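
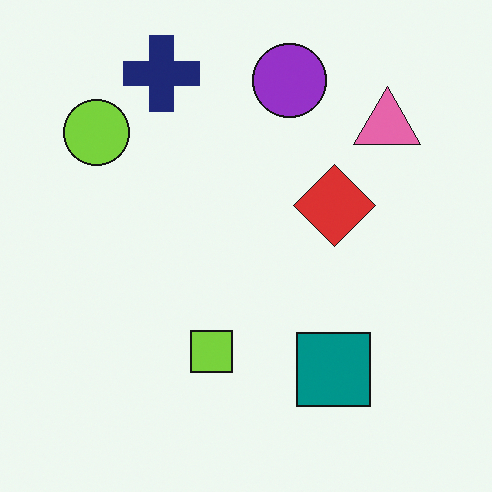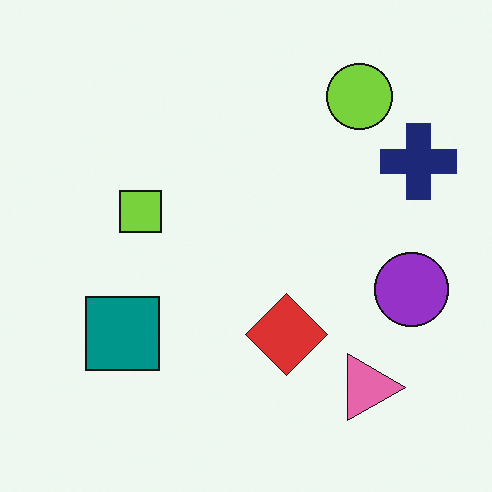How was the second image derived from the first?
This is the original image rotated 90° clockwise.

The navy cross sits in the top-left of the first image and the top-right of the second — consistent with a whole-image 90° clockwise rotation.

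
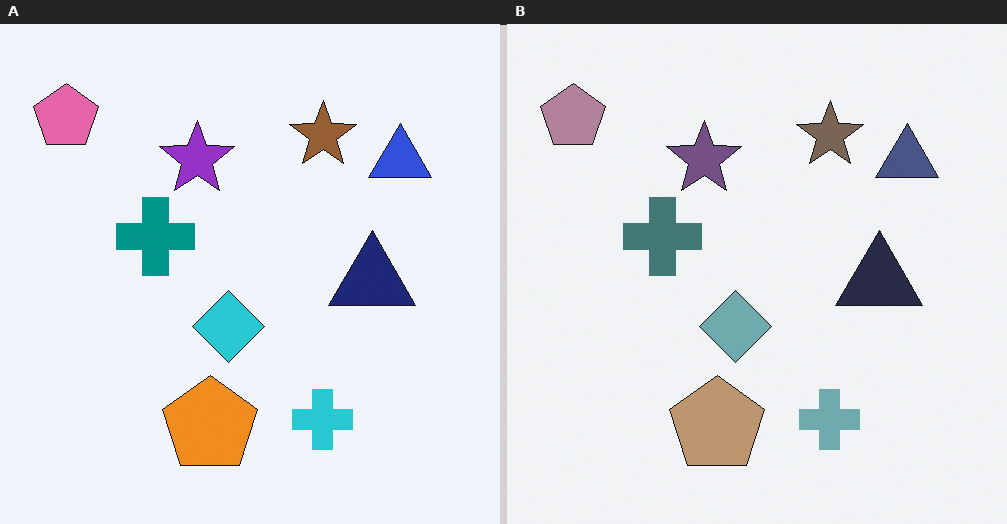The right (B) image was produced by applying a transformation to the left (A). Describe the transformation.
This is the original image heavily desaturated.

All colors are more muted and greyish — a global saturation change.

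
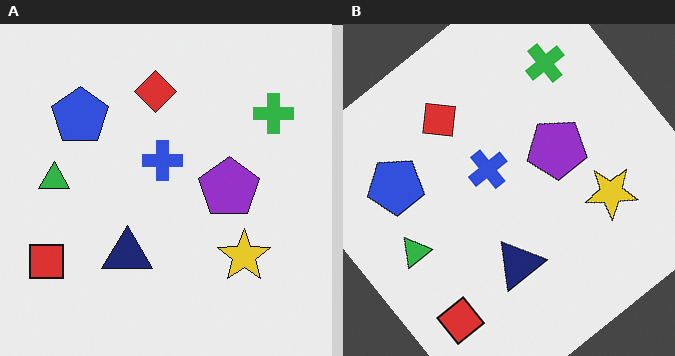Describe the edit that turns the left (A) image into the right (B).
It was rotated counter-clockwise by a large amount — several tens of degrees.

Every shape is tilted by the same angle and the image corners show triangular fill wedges — a whole-image rotation by a non-right angle.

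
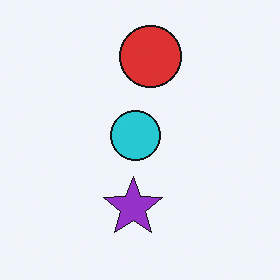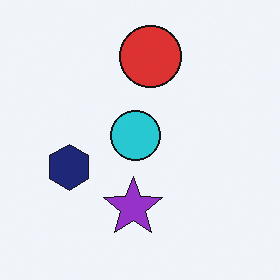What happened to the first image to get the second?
It was overlaid with an additional navy hexagon.

A navy hexagon appears in the second image that is absent from the first.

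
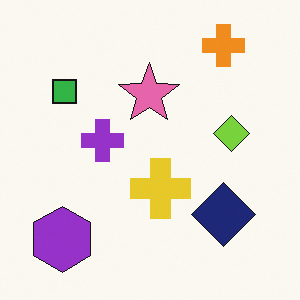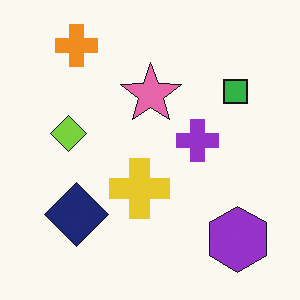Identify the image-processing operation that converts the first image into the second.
The second image is the first flipped horizontally (left ↔ right).

The purple hexagon is in the bottom-left of the first image and the bottom-right of the second — shapes on opposite sides of the vertical midline have swapped in a mirror flip.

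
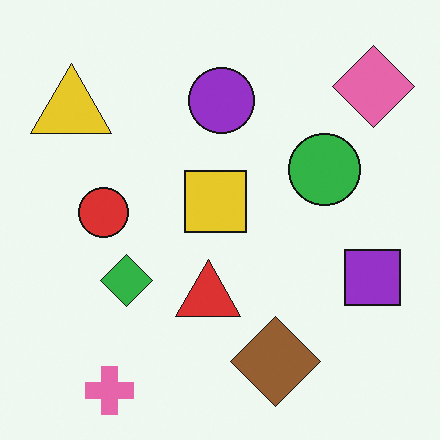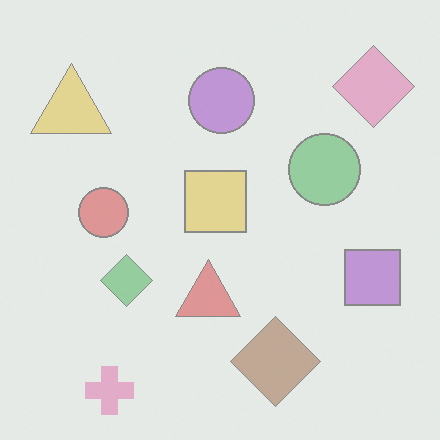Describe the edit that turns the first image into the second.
The transformation is: given much lower contrast.

Tones are pushed toward mid-grey across the whole image — a global contrast change.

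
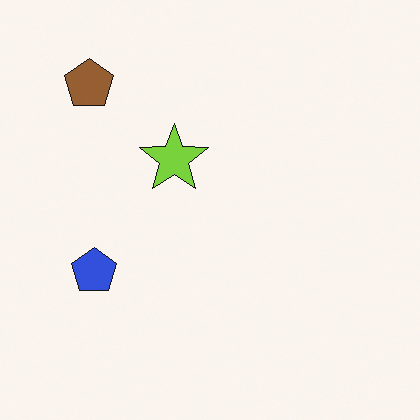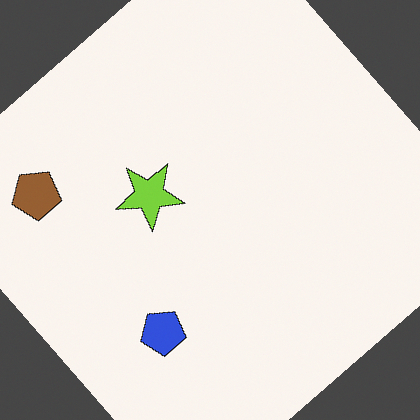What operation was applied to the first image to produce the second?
The image was rotated counter-clockwise by a large amount — several tens of degrees.

Every shape is tilted by the same angle and the image corners show triangular fill wedges — a whole-image rotation by a non-right angle.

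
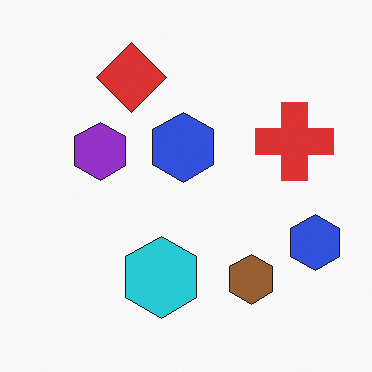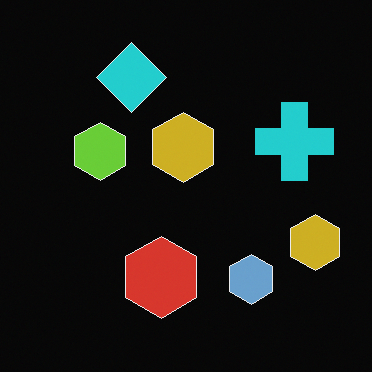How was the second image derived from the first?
The image was color-inverted (negative).

The light background has become dark and every shape's color is its complement — a photographic negative.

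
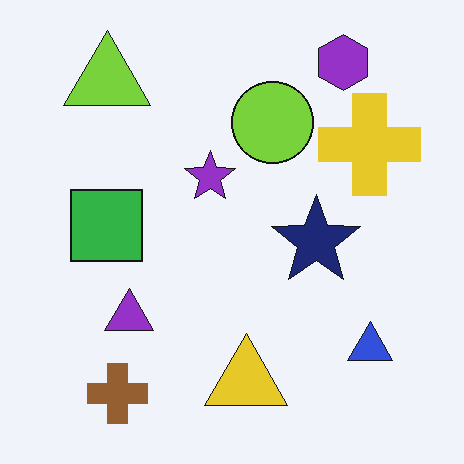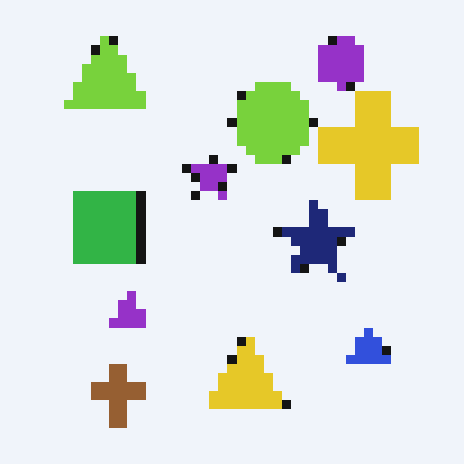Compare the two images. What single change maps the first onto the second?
It was heavily pixelated into large blocks.

Shapes are reduced to large square blocks; fine edges and outlines are lost — a downscale-then-upscale (mosaic) effect.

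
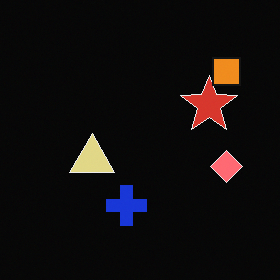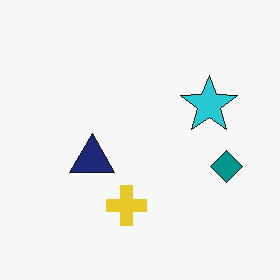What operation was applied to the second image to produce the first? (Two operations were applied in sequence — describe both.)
Color-inverted (negative), then overlaid with an additional orange square.

The light background has become dark and every shape's color is its complement — a photographic negative. An orange square appears in the first image that is absent from the second.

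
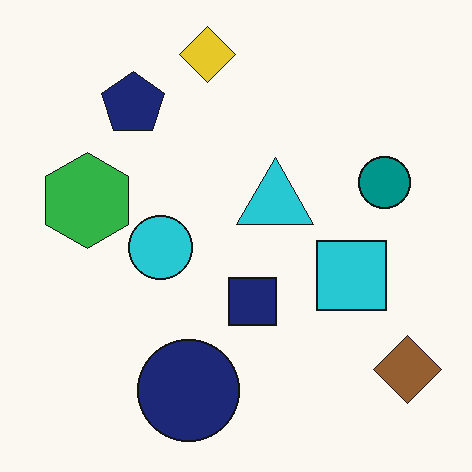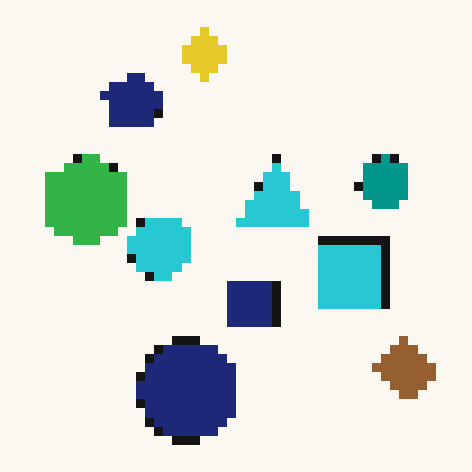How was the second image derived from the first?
It was heavily pixelated into large blocks.

Shapes are reduced to large square blocks; fine edges and outlines are lost — a downscale-then-upscale (mosaic) effect.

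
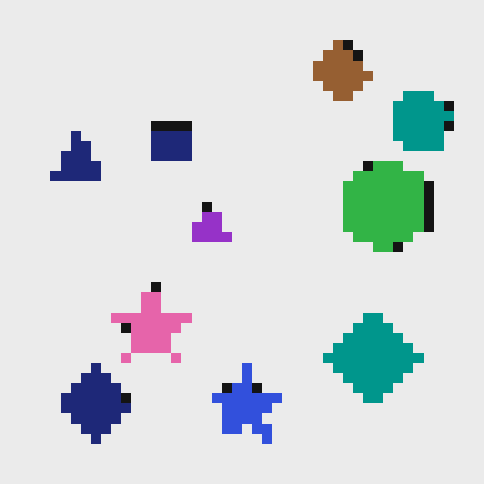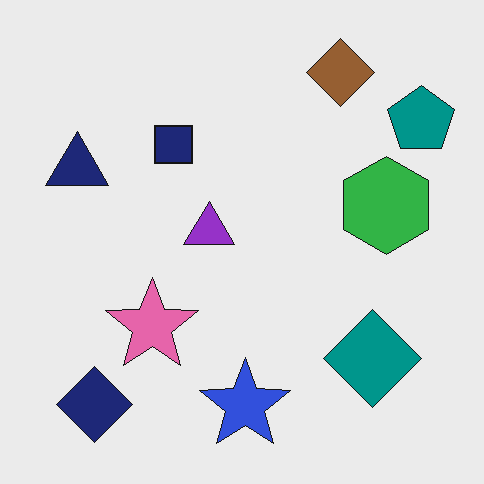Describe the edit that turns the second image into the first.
The image was heavily pixelated into large blocks.

Shapes are reduced to large square blocks; fine edges and outlines are lost — a downscale-then-upscale (mosaic) effect.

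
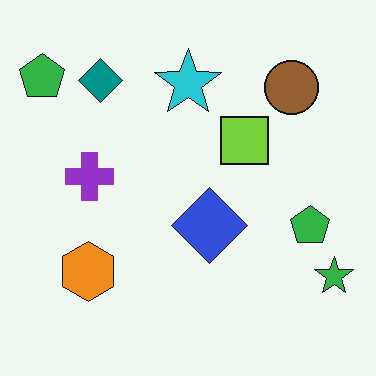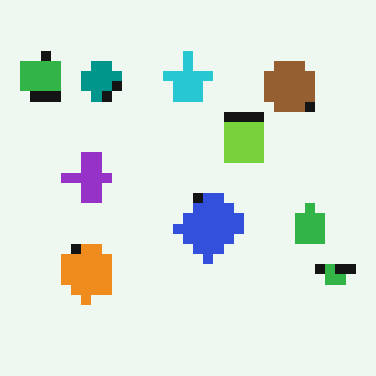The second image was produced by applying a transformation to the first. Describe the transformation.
This is the original image heavily pixelated into large blocks.

Shapes are reduced to large square blocks; fine edges and outlines are lost — a downscale-then-upscale (mosaic) effect.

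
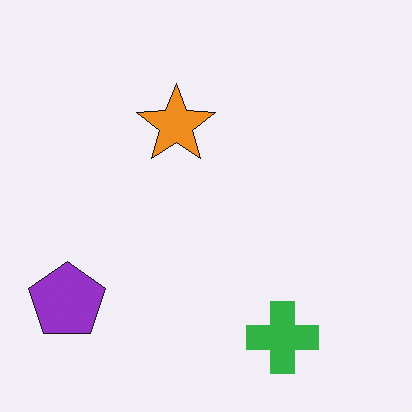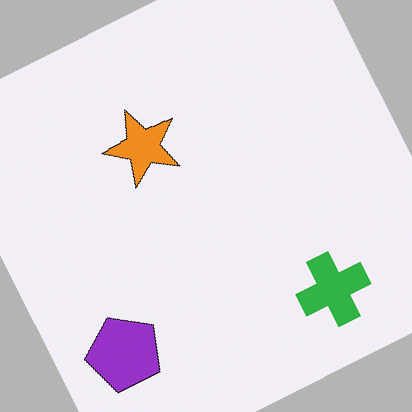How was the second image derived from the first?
Rotated counter-clockwise by a clearly visible amount.

Every shape is tilted by the same angle and the image corners show triangular fill wedges — a whole-image rotation by a non-right angle.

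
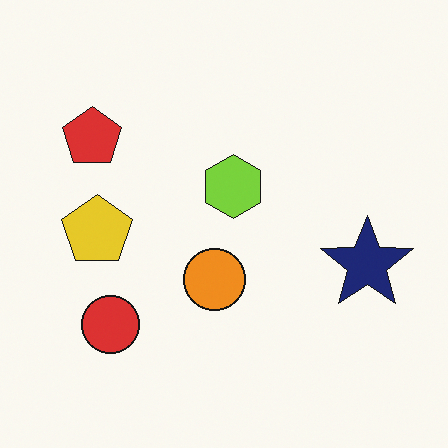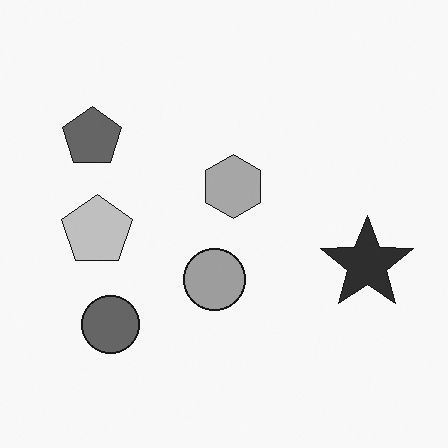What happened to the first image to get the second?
This is the original image converted to grayscale.

All color is removed — every shape is now a shade of grey.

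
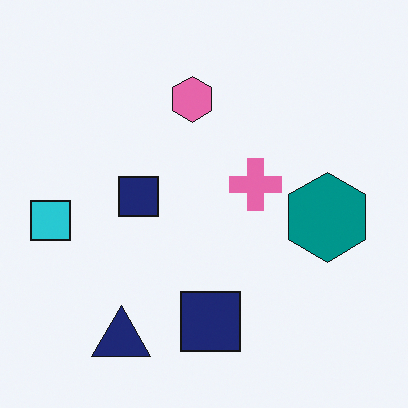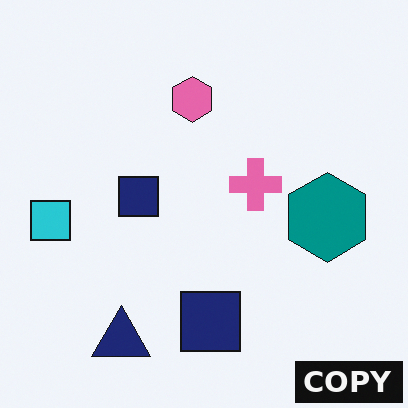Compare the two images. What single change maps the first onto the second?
Watermarked with the text "COPY" in the lower-right corner.

A dark label reading "COPY" appears in the lower-right corner.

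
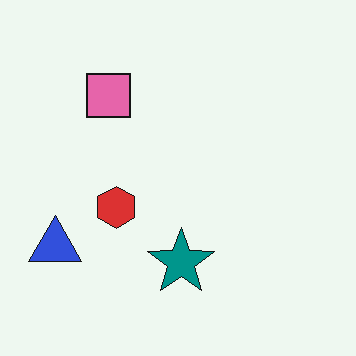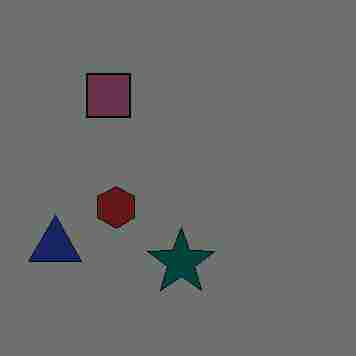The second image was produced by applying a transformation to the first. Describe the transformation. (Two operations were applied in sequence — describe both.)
The transformation is: darkened a lot, then heavily JPEG-compressed with obvious blocking artifacts.

Every pixel — background and shapes alike — is uniformly darkened. Blocky 8×8 compression artifacts appear around shape edges and the flat background shows ringing — characteristic JPEG degradation.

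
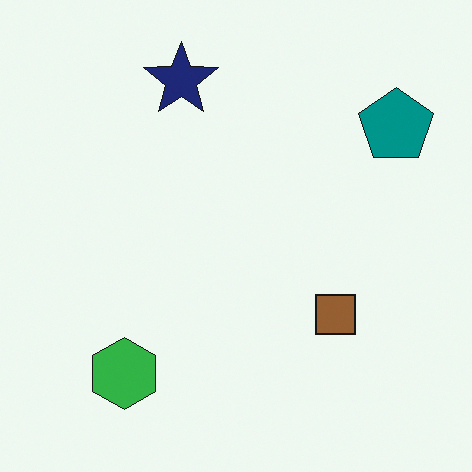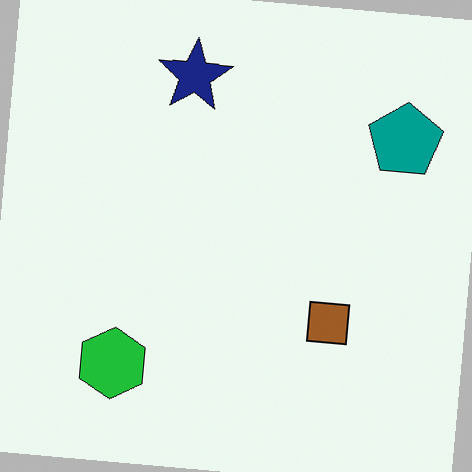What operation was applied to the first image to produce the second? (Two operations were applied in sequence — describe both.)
This is the original image slightly oversaturated, then rotated clockwise by a small amount.

All colors are more vivid — a global saturation change. Every shape is tilted by the same angle and the image corners show triangular fill wedges — a whole-image rotation by a non-right angle.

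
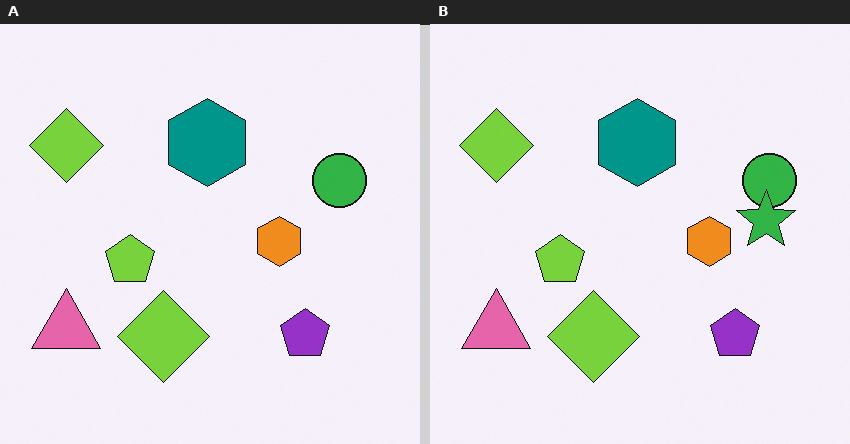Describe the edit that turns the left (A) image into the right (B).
The right (B) image is the left (A) overlaid with an additional green star.

A green star appears in the right (B) image that is absent from the left (A).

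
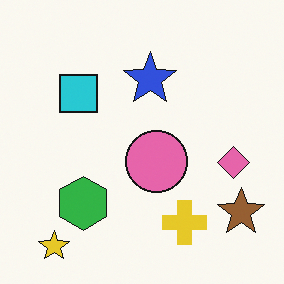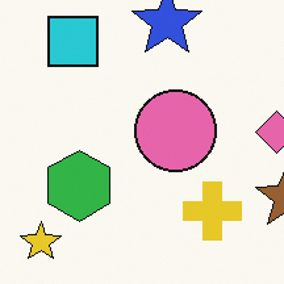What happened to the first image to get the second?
The second image is the first cropped slightly and scaled back up.

The visible shapes are larger and the field of view is narrower; shapes near the original edges may be partly or wholly outside the frame — a crop-and-rescale.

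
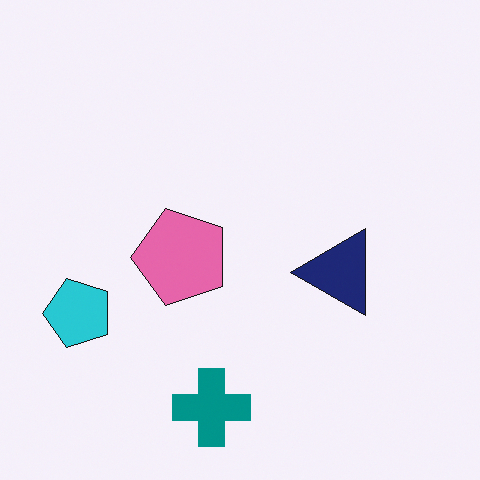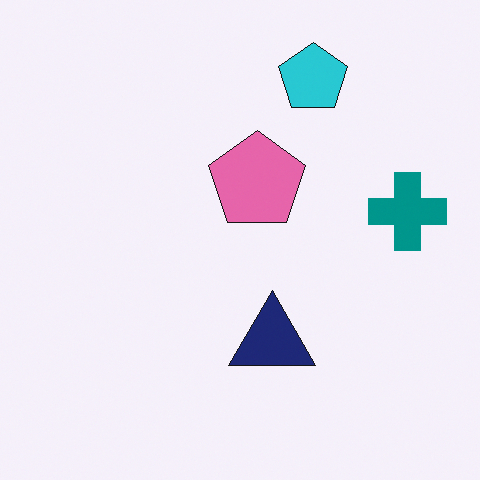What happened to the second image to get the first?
Transposed (reflected across the top-left ↔ bottom-right diagonal).

Shapes have swapped their row and column positions — what was in the top-right is now in the bottom-left — a diagonal reflection.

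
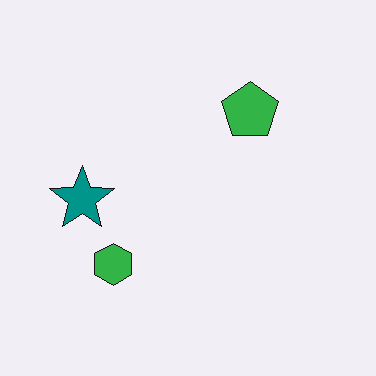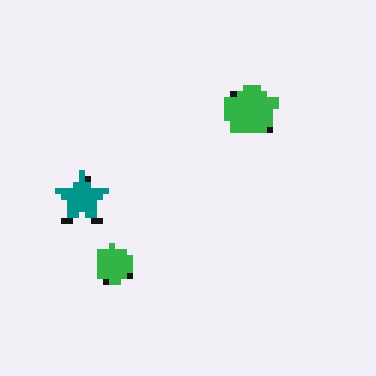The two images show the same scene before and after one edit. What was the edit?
The transformation is: moderately pixelated.

Shapes are reduced to large square blocks; fine edges and outlines are lost — a downscale-then-upscale (mosaic) effect.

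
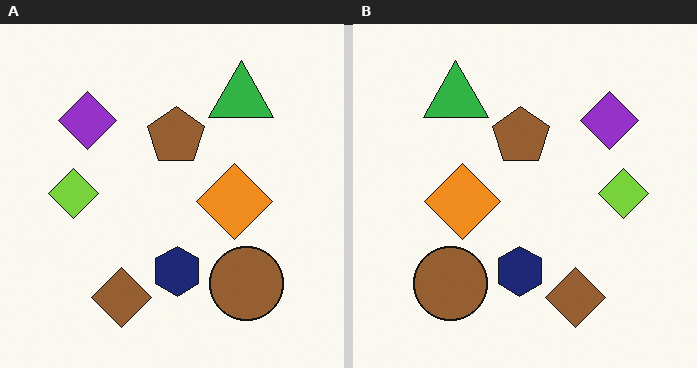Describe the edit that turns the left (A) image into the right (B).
Flipped horizontally (left ↔ right).

The lime diamond is in the left of the left (A) image and the right of the right (B) — shapes on opposite sides of the vertical midline have swapped in a mirror flip.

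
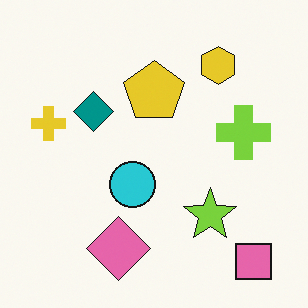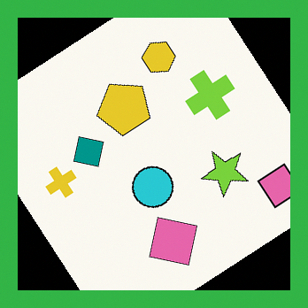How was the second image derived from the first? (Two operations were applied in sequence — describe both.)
The second image is the first rotated counter-clockwise by a large amount — several tens of degrees, then framed with a green border.

Every shape is tilted by the same angle and the image corners show triangular fill wedges — a whole-image rotation by a non-right angle. A solid green frame runs around the edge of the second image, with the content slightly shrunk inside it.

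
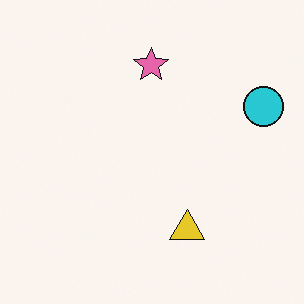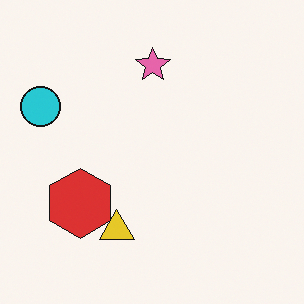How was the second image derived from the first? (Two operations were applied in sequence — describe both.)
The image was flipped horizontally (left ↔ right), then overlaid with an additional red hexagon.

The cyan circle is in the right of the first image and the left of the second — shapes on opposite sides of the vertical midline have swapped in a mirror flip. A red hexagon appears in the second image that is absent from the first.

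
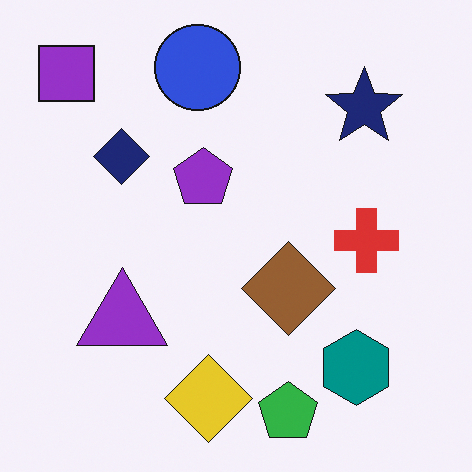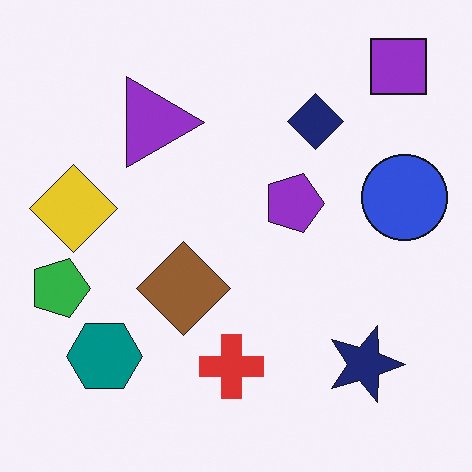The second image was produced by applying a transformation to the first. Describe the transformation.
Rotated 90° clockwise.

The purple square sits in the top-left of the first image and the top-right of the second — consistent with a whole-image 90° clockwise rotation.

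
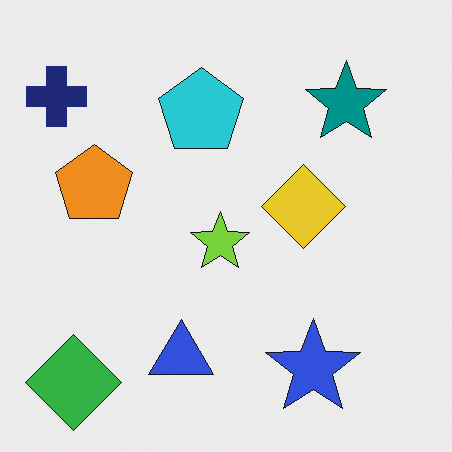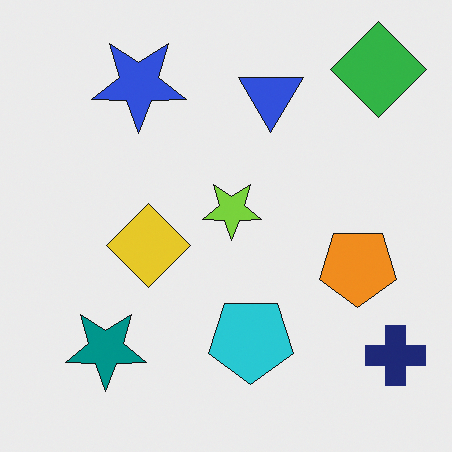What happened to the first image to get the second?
Rotated 180°.

The green diamond sits in the bottom-left of the first image and the top-right of the second — consistent with a whole-image 180° rotation.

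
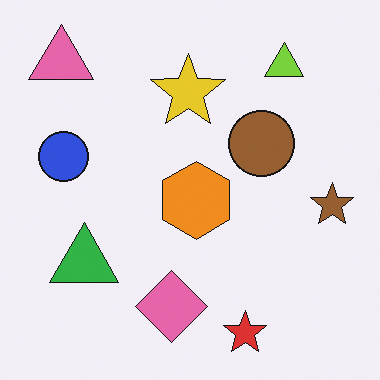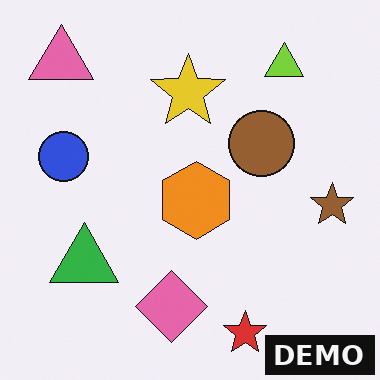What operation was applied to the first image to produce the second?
It was watermarked with the text "DEMO" in the lower-right corner.

A dark label reading "DEMO" appears in the lower-right corner.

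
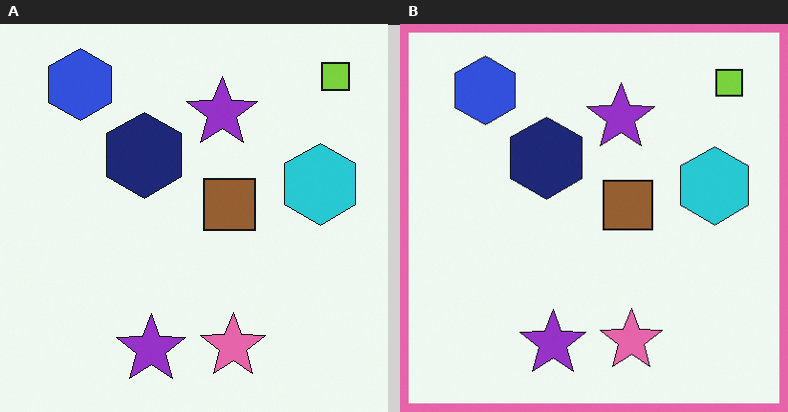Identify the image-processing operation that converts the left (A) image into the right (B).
This is the original image framed with a pink border.

A solid pink frame runs around the edge of the right (B) image, with the content slightly shrunk inside it.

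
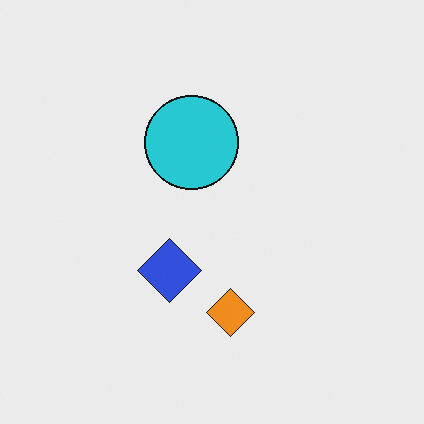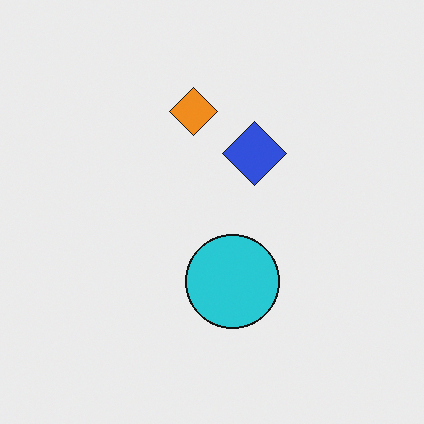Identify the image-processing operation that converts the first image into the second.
Rotated 180°.

The orange diamond sits in the bottom of the first image and the top of the second — consistent with a whole-image 180° rotation.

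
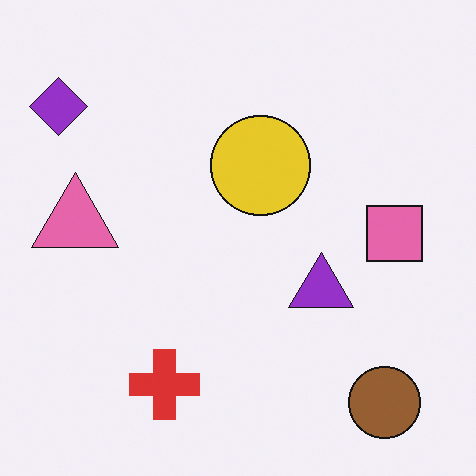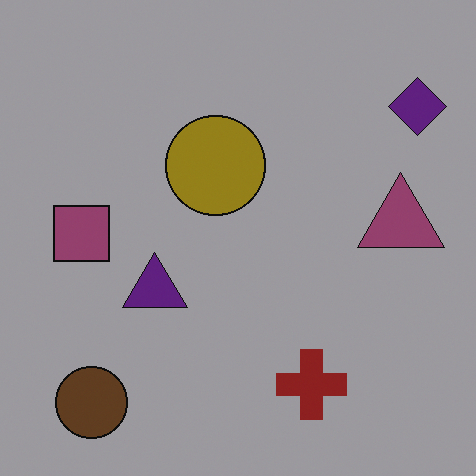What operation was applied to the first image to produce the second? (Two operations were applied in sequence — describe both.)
The transformation is: flipped horizontally (left ↔ right), then noticeably darkened.

The purple diamond is in the top-left of the first image and the top-right of the second — shapes on opposite sides of the vertical midline have swapped in a mirror flip. Every pixel — background and shapes alike — is uniformly darkened.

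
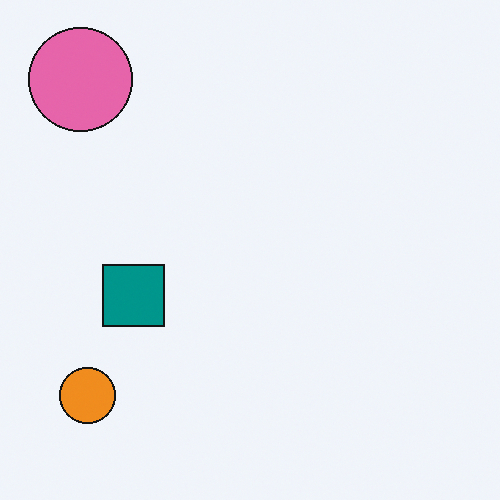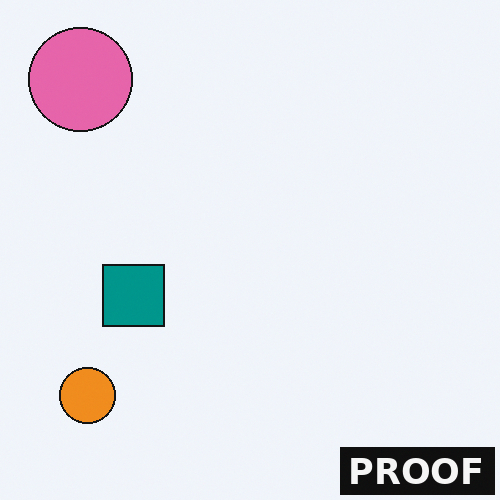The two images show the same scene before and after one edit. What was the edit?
This is the original image watermarked with the text "PROOF" in the lower-right corner.

A dark label reading "PROOF" appears in the lower-right corner.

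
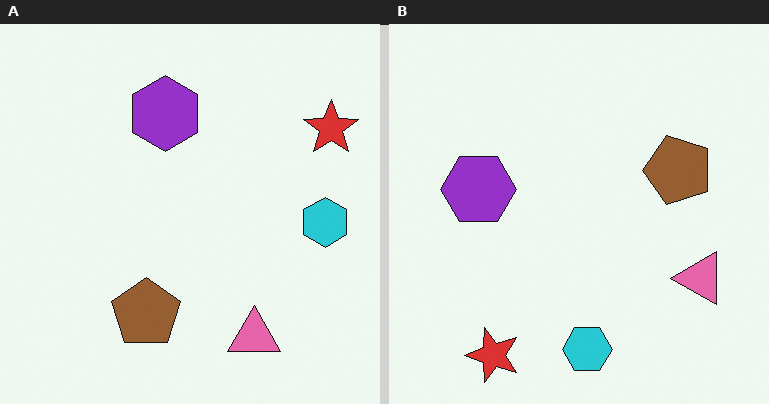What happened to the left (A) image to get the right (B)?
This is the original image transposed (reflected across the top-left ↔ bottom-right diagonal).

Shapes have swapped their row and column positions — what was in the top-right is now in the bottom-left — a diagonal reflection.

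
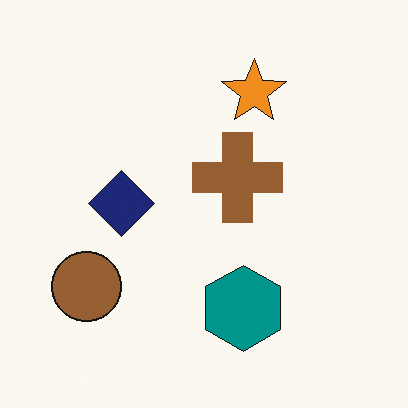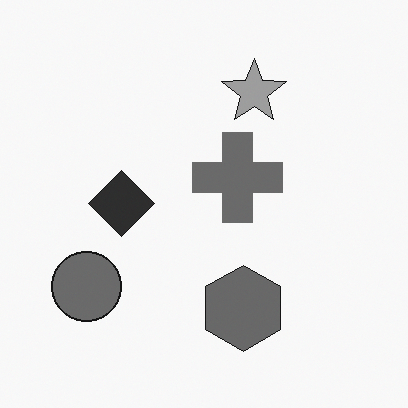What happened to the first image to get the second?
The transformation is: converted to grayscale.

All color is removed — every shape is now a shade of grey.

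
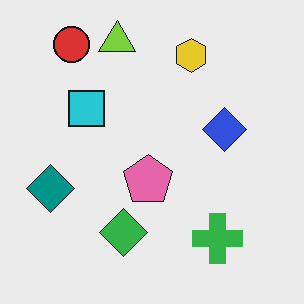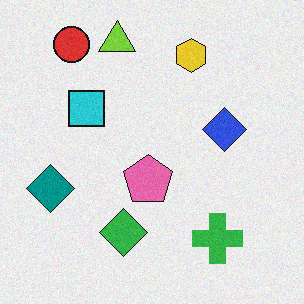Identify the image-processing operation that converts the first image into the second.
The transformation is: degraded with a light layer of grain.

Random speckle covers the whole image, including the flat background.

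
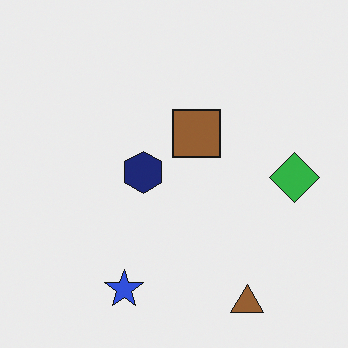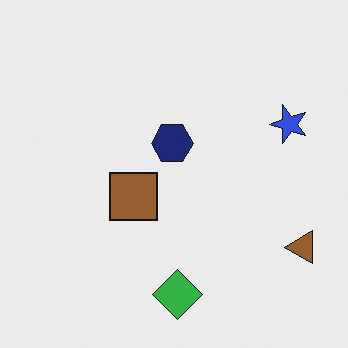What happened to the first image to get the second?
Transposed (reflected across the top-left ↔ bottom-right diagonal).

Shapes have swapped their row and column positions — what was in the top-right is now in the bottom-left — a diagonal reflection.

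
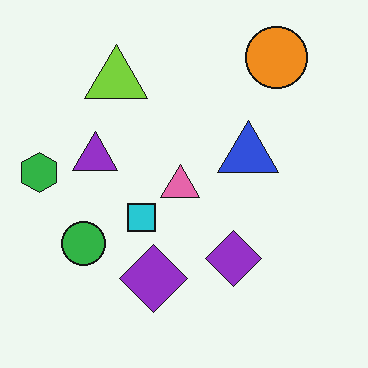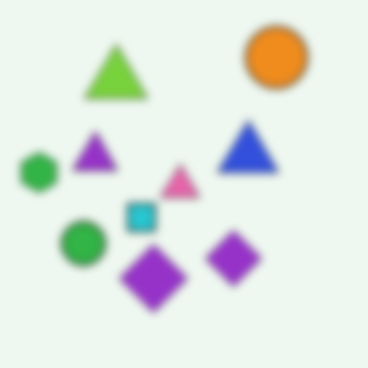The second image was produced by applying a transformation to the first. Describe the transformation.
The second image is the first moderately blurred.

Shape edges and outlines are uniformly softened across the whole image.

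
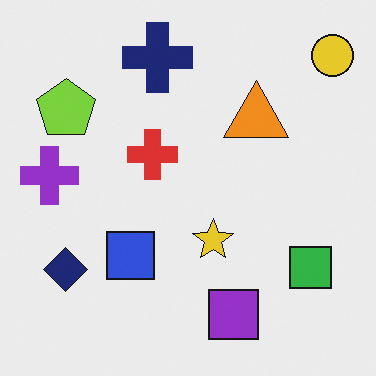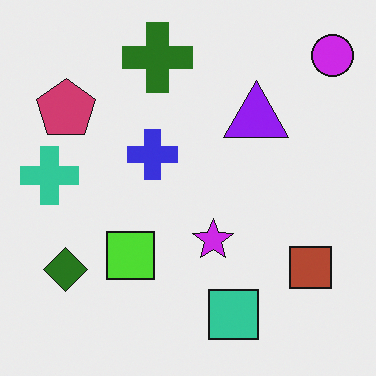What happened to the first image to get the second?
The transformation is: hue-shifted by a large amount.

Every shape's color has rotated by the same amount around the hue wheel — a uniform hue shift.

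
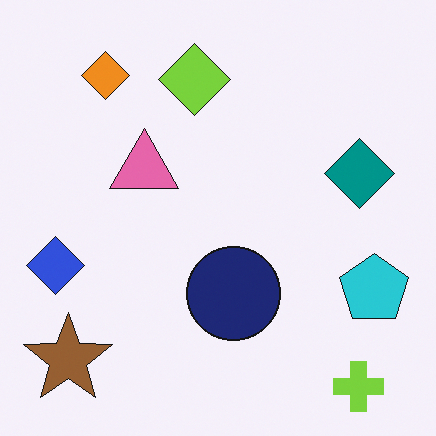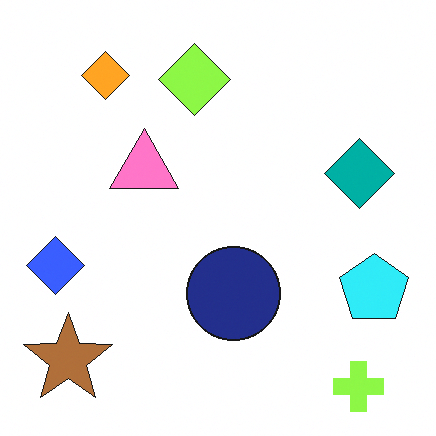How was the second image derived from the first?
This is the original image brightened a little.

Every pixel — background and shapes alike — is uniformly brightened.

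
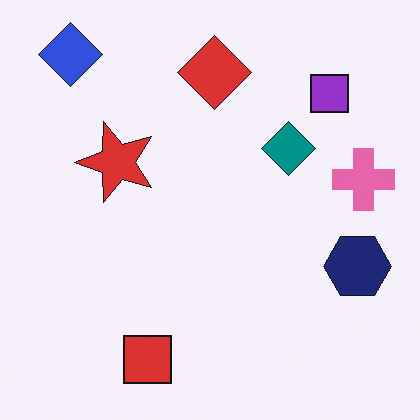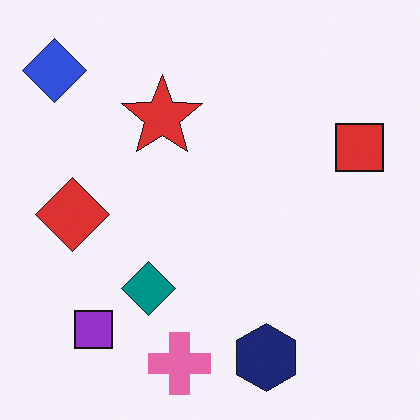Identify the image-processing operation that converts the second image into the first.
This is the original image transposed (reflected across the top-left ↔ bottom-right diagonal).

Shapes have swapped their row and column positions — what was in the top-right is now in the bottom-left — a diagonal reflection.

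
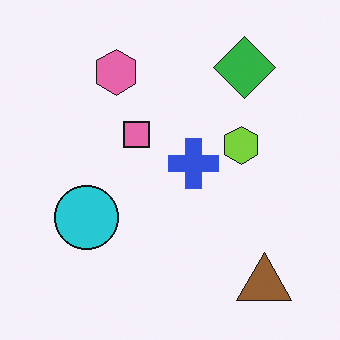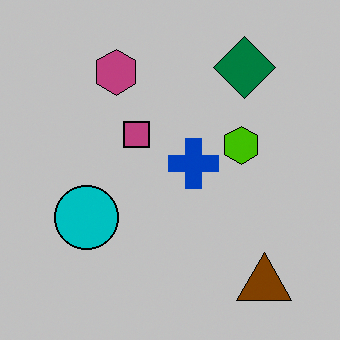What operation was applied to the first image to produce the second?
The transformation is: heavily posterized to just a handful of flat colors.

Each flat color has snapped to a coarser quantized level — most visibly, the near-white background has dropped to a flat grey.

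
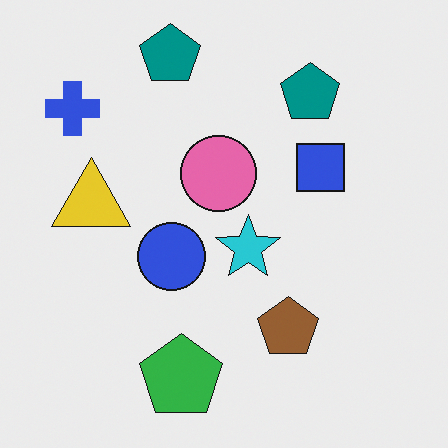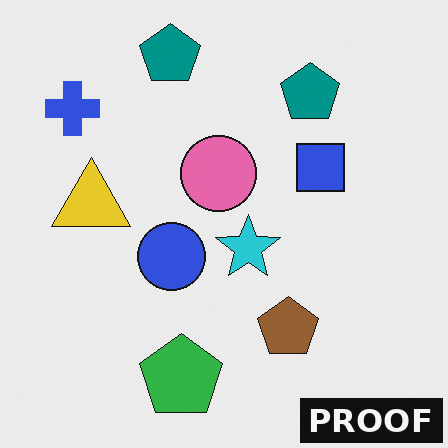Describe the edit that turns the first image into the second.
Watermarked with the text "PROOF" in the lower-right corner.

A dark label reading "PROOF" appears in the lower-right corner.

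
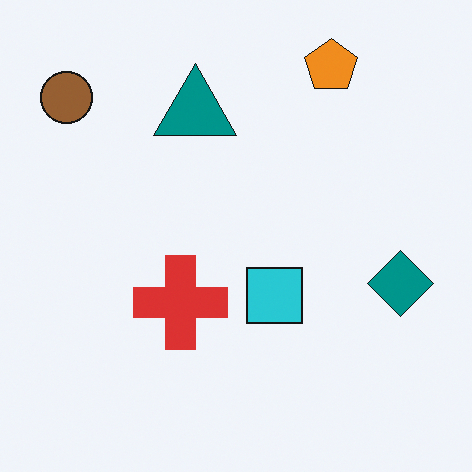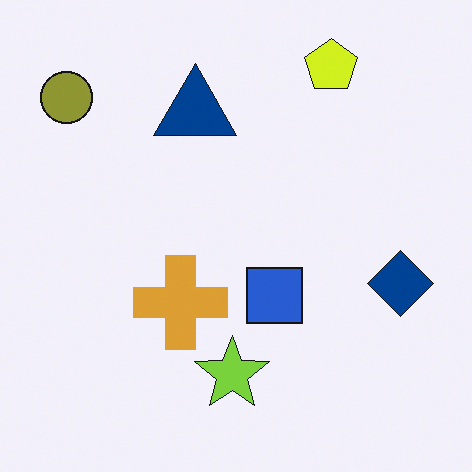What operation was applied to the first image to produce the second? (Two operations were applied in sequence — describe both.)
The transformation is: hue-shifted by a small amount, then overlaid with an additional lime star.

Every shape's color has rotated by the same amount around the hue wheel — a uniform hue shift. A lime star appears in the second image that is absent from the first.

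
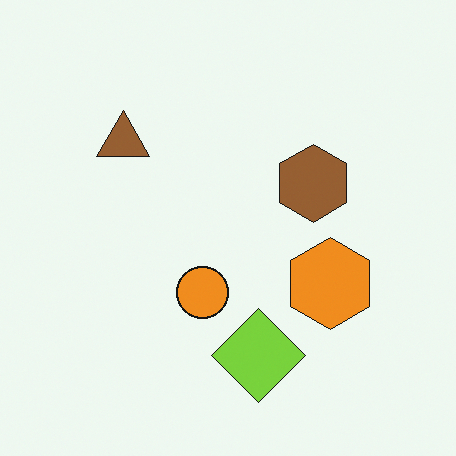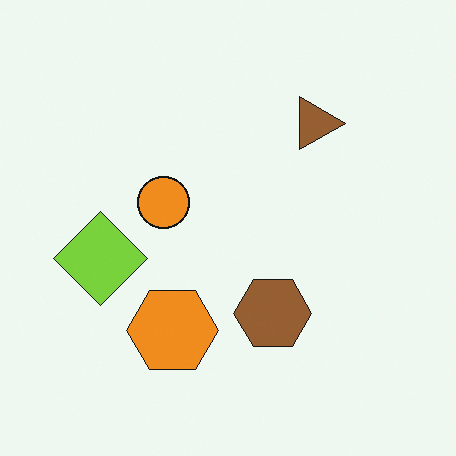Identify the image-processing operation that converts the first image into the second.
The second image is the first rotated 90° clockwise.

The brown triangle sits in the top-left of the first image and the top-right of the second — consistent with a whole-image 90° clockwise rotation.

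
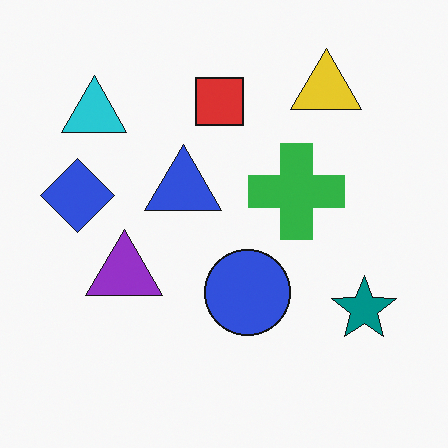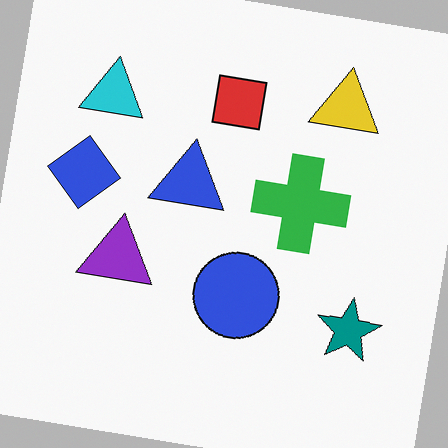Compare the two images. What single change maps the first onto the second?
The second image is the first rotated clockwise by a few degrees.

Every shape is tilted by the same angle and the image corners show triangular fill wedges — a whole-image rotation by a non-right angle.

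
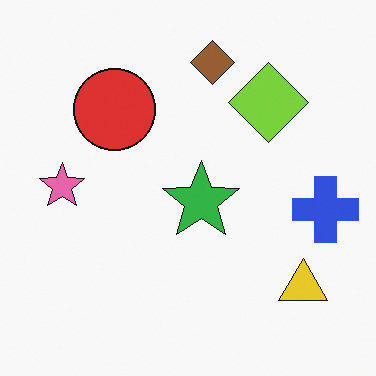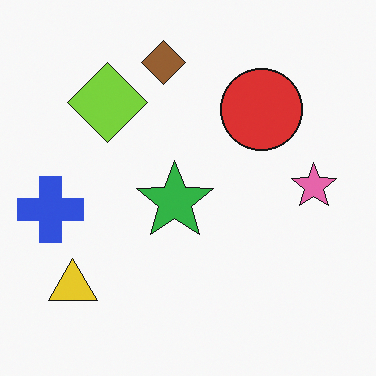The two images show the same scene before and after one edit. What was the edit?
Flipped horizontally (left ↔ right).

The blue cross is in the right of the first image and the left of the second — shapes on opposite sides of the vertical midline have swapped in a mirror flip.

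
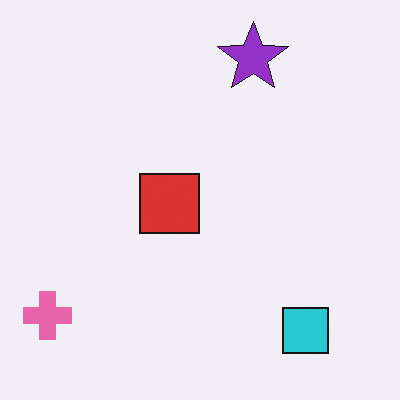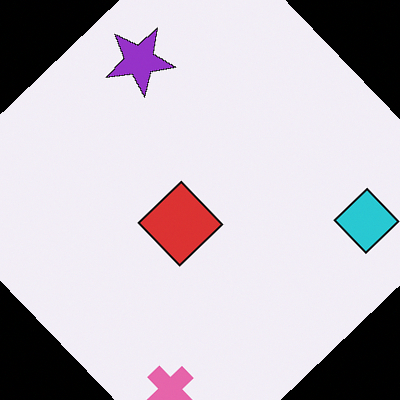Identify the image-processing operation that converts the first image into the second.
The transformation is: rotated counter-clockwise by a large amount — several tens of degrees.

Every shape is tilted by the same angle and the image corners show triangular fill wedges — a whole-image rotation by a non-right angle.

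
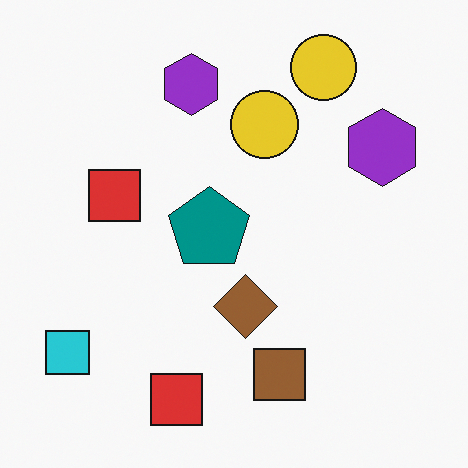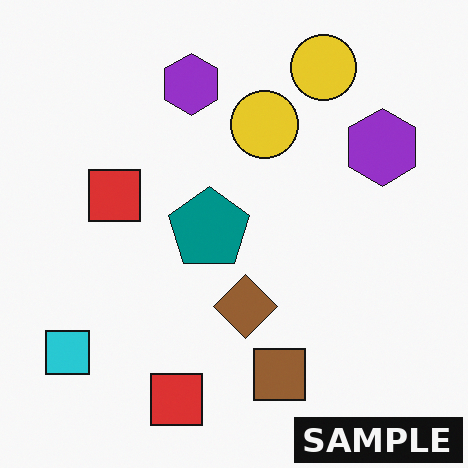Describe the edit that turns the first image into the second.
It was watermarked with the text "SAMPLE" in the lower-right corner.

A dark label reading "SAMPLE" appears in the lower-right corner.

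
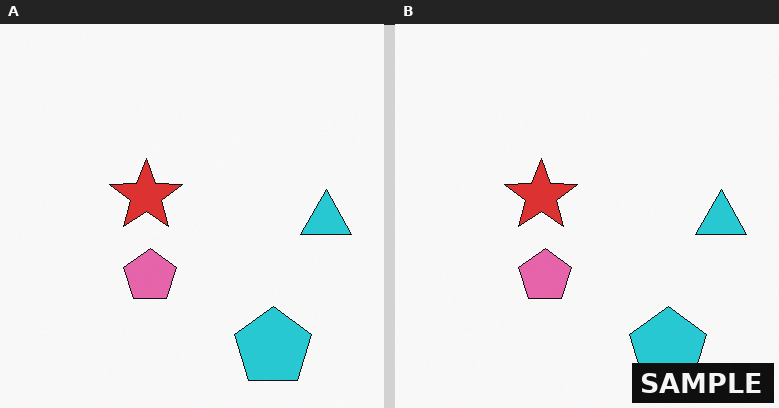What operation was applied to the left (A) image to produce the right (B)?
The transformation is: watermarked with the text "SAMPLE" in the lower-right corner.

A dark label reading "SAMPLE" appears in the lower-right corner.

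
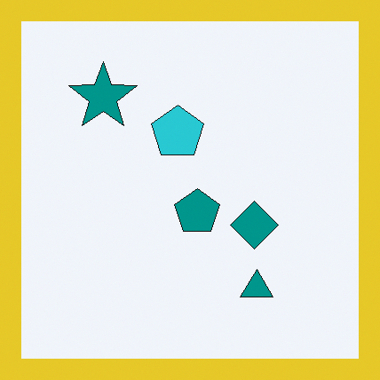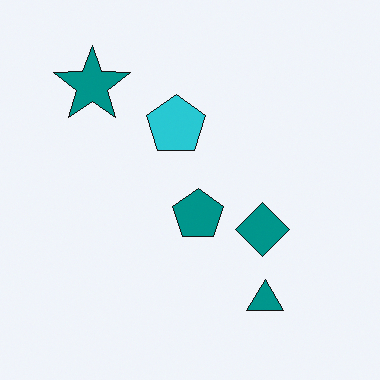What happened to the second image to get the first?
Framed with a yellow border.

A solid yellow frame runs around the edge of the first image, with the content slightly shrunk inside it.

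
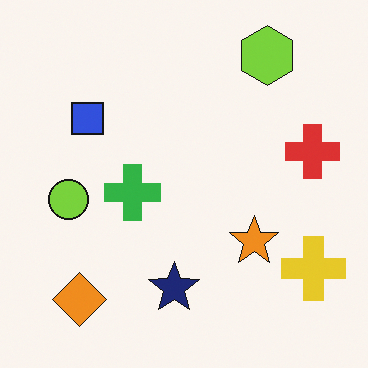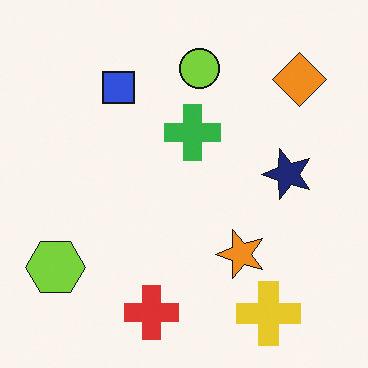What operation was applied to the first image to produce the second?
The transformation is: transposed (reflected across the top-left ↔ bottom-right diagonal).

Shapes have swapped their row and column positions — what was in the top-right is now in the bottom-left — a diagonal reflection.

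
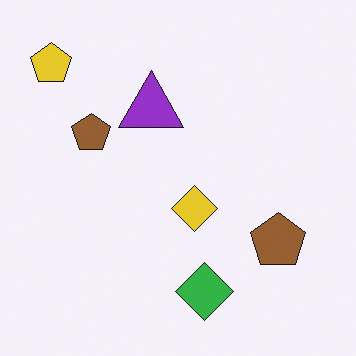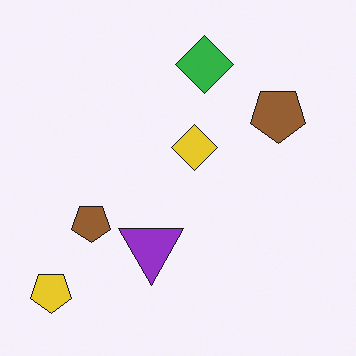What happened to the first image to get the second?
Flipped vertically (top ↔ bottom).

The yellow pentagon is in the top-left of the first image and the bottom-left of the second — shapes on opposite sides of the horizontal midline have swapped in a mirror flip.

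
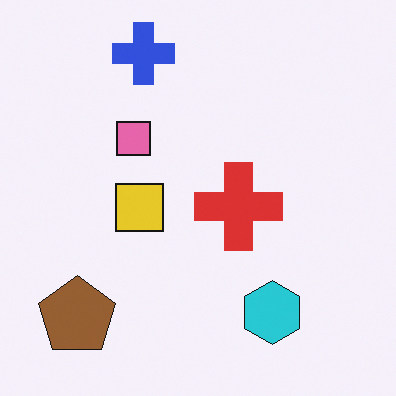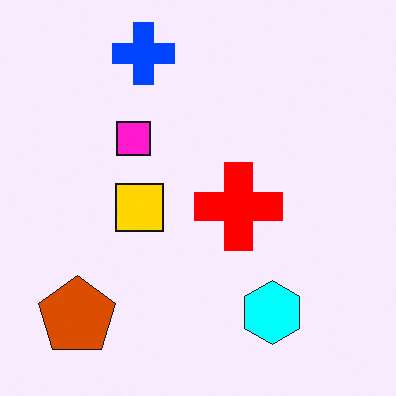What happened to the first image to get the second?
The transformation is: made much more vivid (saturation change).

All colors are more vivid — a global saturation change.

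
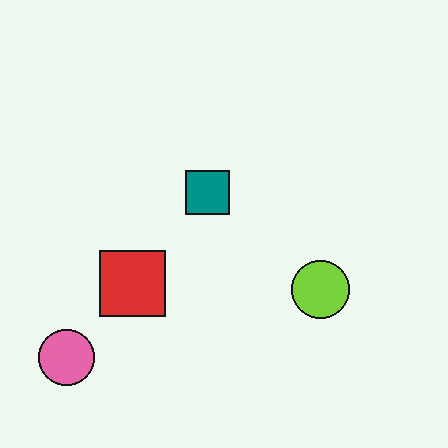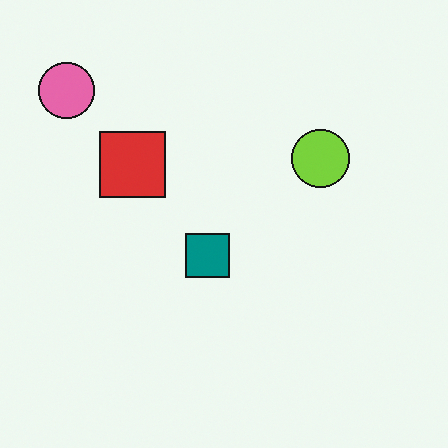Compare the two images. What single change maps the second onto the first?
The transformation is: flipped vertically (top ↔ bottom).

The pink circle is in the top-left of the second image and the bottom-left of the first — shapes on opposite sides of the horizontal midline have swapped in a mirror flip.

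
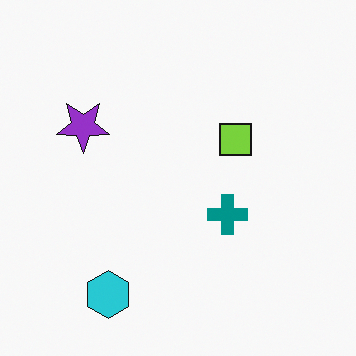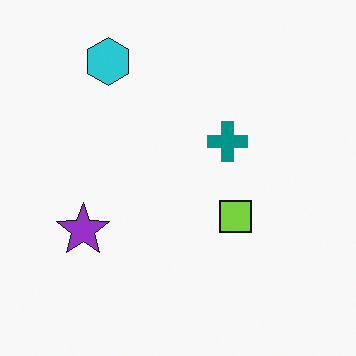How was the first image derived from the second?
It was flipped vertically (top ↔ bottom).

The cyan hexagon is in the top-left of the second image and the bottom-left of the first — shapes on opposite sides of the horizontal midline have swapped in a mirror flip.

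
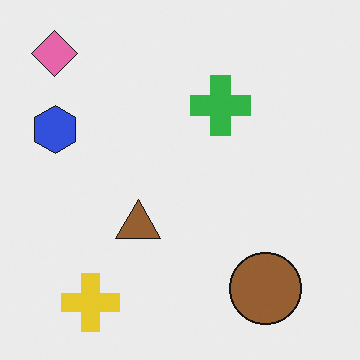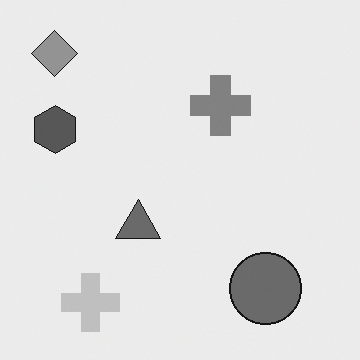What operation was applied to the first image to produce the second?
This is the original image converted to grayscale.

All color is removed — every shape is now a shade of grey.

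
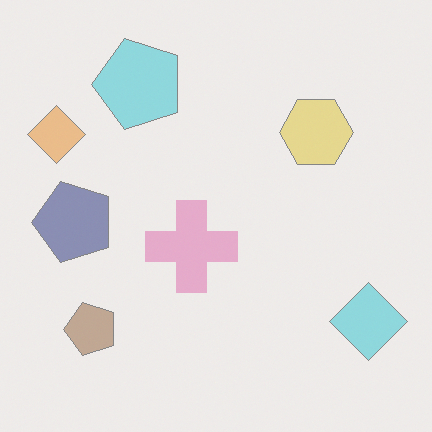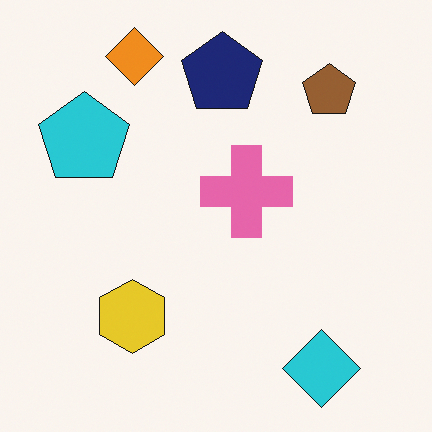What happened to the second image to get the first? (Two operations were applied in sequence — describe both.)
The first image is the second given much lower contrast, then transposed (reflected across the top-left ↔ bottom-right diagonal).

Tones are pushed toward mid-grey across the whole image — a global contrast change. Shapes have swapped their row and column positions — what was in the top-right is now in the bottom-left — a diagonal reflection.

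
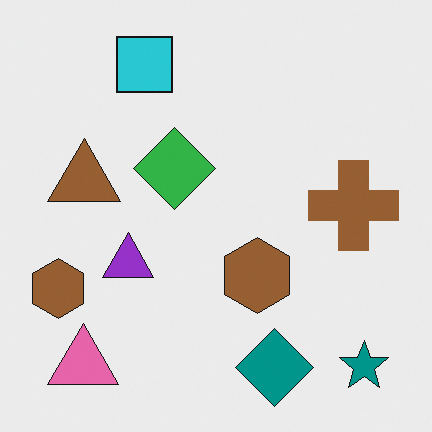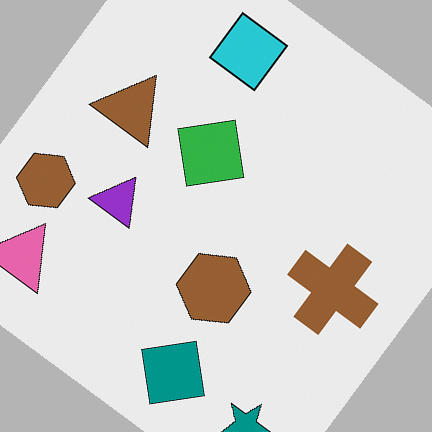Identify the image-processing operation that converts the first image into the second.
The transformation is: rotated clockwise by a large amount — several tens of degrees.

Every shape is tilted by the same angle and the image corners show triangular fill wedges — a whole-image rotation by a non-right angle.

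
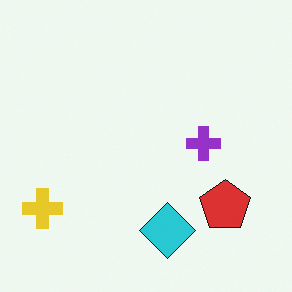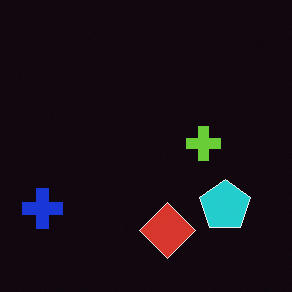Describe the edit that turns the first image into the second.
The second image is the first color-inverted (negative).

The light background has become dark and every shape's color is its complement — a photographic negative.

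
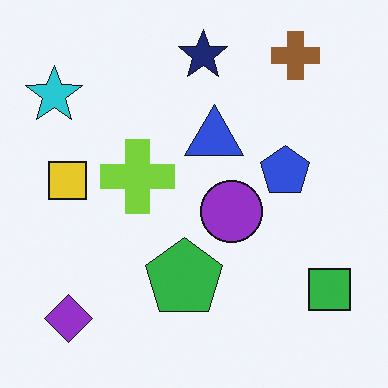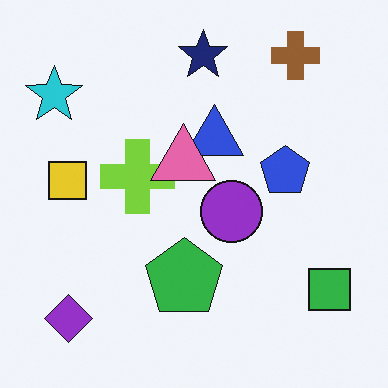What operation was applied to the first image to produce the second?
The image was overlaid with an additional pink triangle.

A pink triangle appears in the second image that is absent from the first.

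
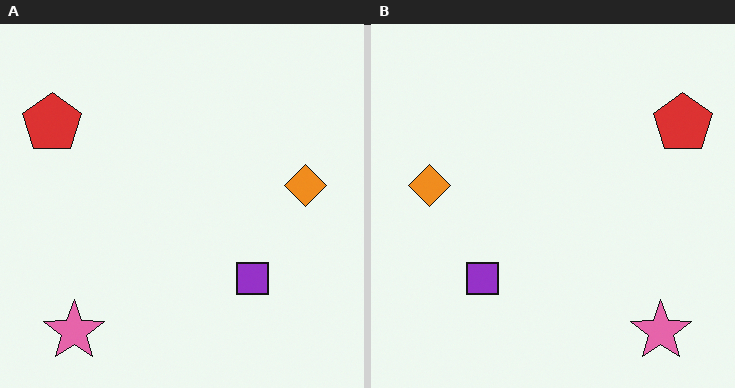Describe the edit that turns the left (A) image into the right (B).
The right (B) image is the left (A) flipped horizontally (left ↔ right).

The red pentagon is in the top-left of the left (A) image and the top-right of the right (B) — shapes on opposite sides of the vertical midline have swapped in a mirror flip.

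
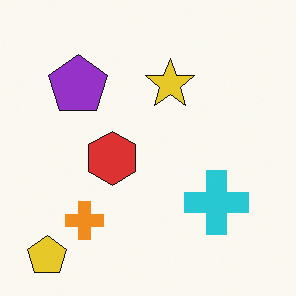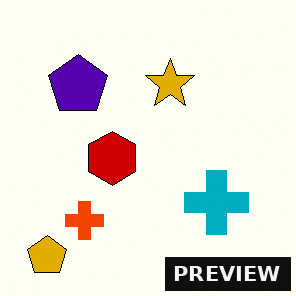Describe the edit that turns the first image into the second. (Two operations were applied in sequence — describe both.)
This is the original image boosted in contrast, then watermarked with the text "PREVIEW" in the lower-right corner.

Tones are pushed away from mid-grey across the whole image — a global contrast change. A dark label reading "PREVIEW" appears in the lower-right corner.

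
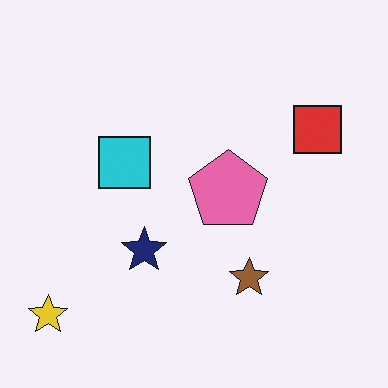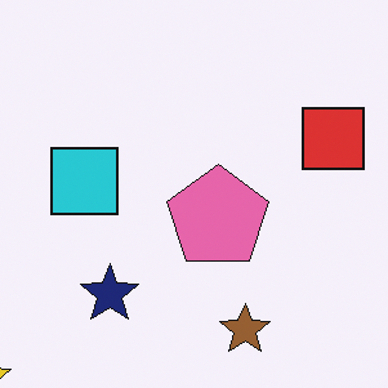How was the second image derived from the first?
The transformation is: cropped to a modestly smaller region and rescaled.

The visible shapes are larger and the field of view is narrower; shapes near the original edges may be partly or wholly outside the frame — a crop-and-rescale.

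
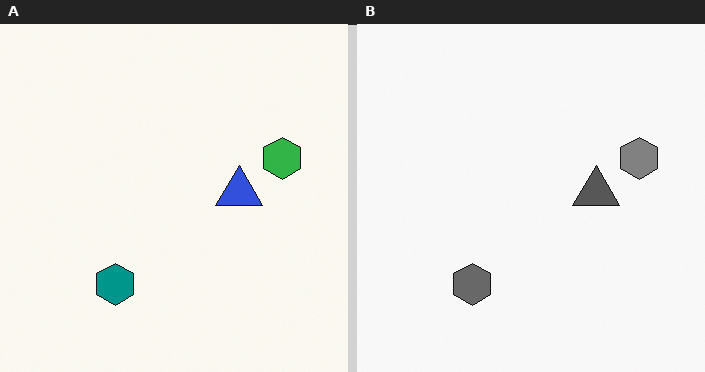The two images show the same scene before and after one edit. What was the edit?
It was converted to grayscale.

All color is removed — every shape is now a shade of grey.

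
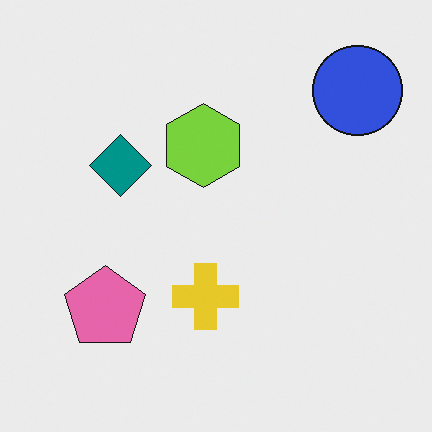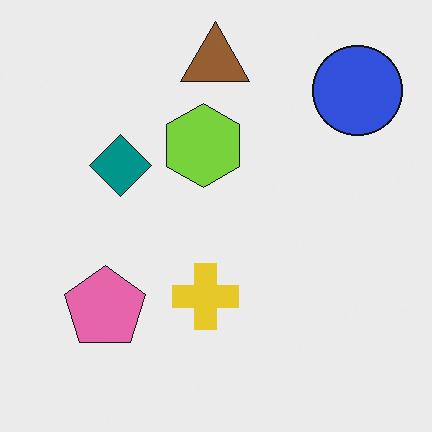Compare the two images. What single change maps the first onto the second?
Overlaid with an additional brown triangle.

A brown triangle appears in the second image that is absent from the first.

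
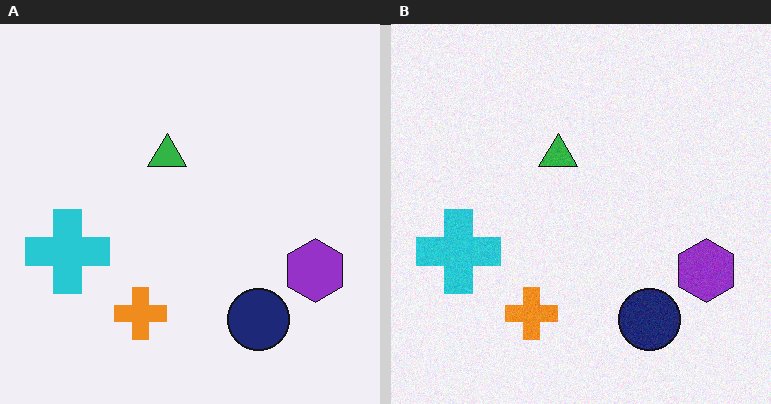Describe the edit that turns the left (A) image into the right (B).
It was degraded with a light layer of grain.

Random speckle covers the whole image, including the flat background.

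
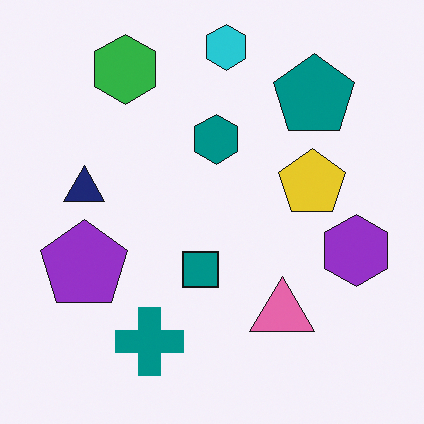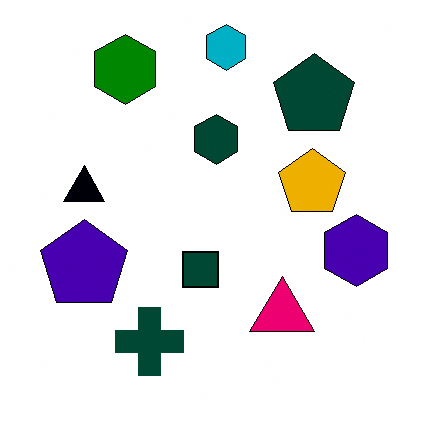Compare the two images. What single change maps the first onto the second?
The second image is the first given much higher contrast.

Tones are pushed away from mid-grey across the whole image — a global contrast change.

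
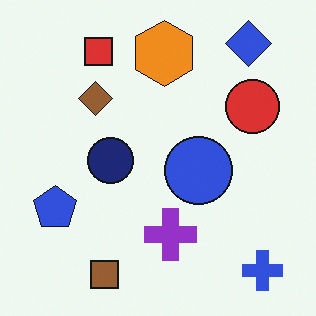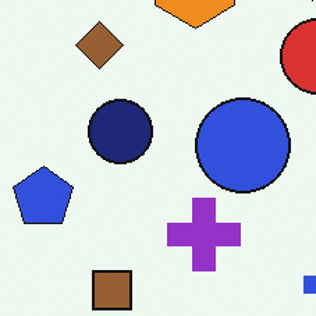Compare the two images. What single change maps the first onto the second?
This is the original image cropped slightly and scaled back up.

The visible shapes are larger and the field of view is narrower; shapes near the original edges may be partly or wholly outside the frame — a crop-and-rescale.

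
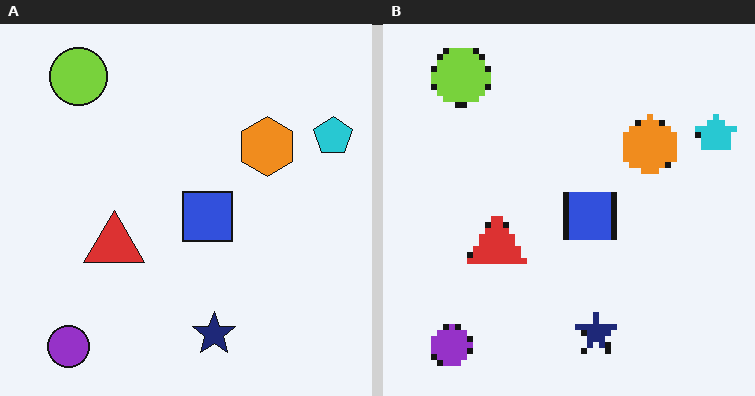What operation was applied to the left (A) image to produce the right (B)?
The image was moderately pixelated.

Shapes are reduced to large square blocks; fine edges and outlines are lost — a downscale-then-upscale (mosaic) effect.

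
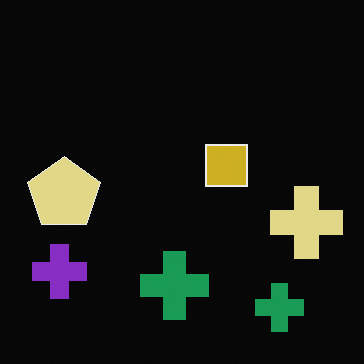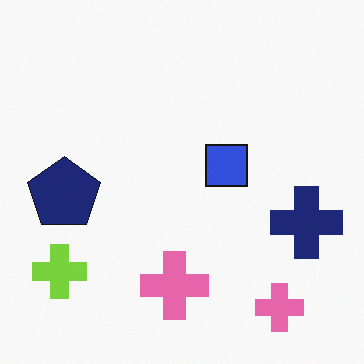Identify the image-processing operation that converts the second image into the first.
This is the original image color-inverted (negative).

The light background has become dark and every shape's color is its complement — a photographic negative.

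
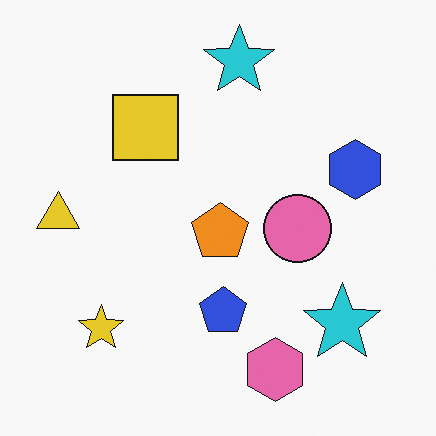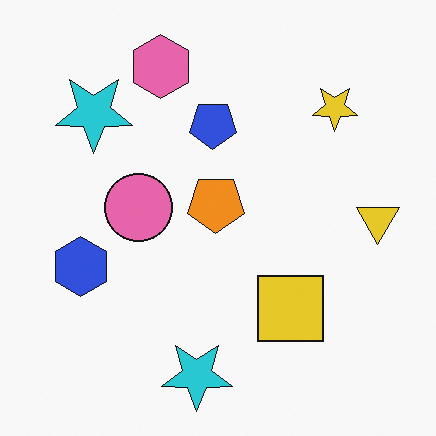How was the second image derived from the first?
The transformation is: rotated 180°.

The pink hexagon sits in the bottom of the first image and the top of the second — consistent with a whole-image 180° rotation.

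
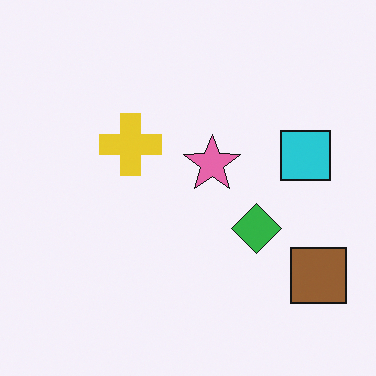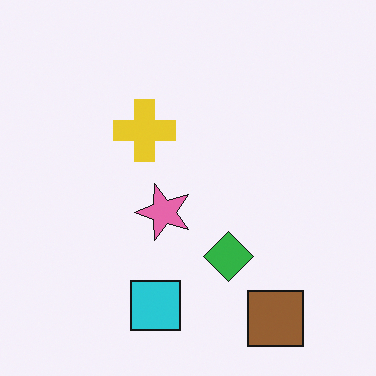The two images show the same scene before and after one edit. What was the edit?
This is the original image transposed (reflected across the top-left ↔ bottom-right diagonal).

Shapes have swapped their row and column positions — what was in the top-right is now in the bottom-left — a diagonal reflection.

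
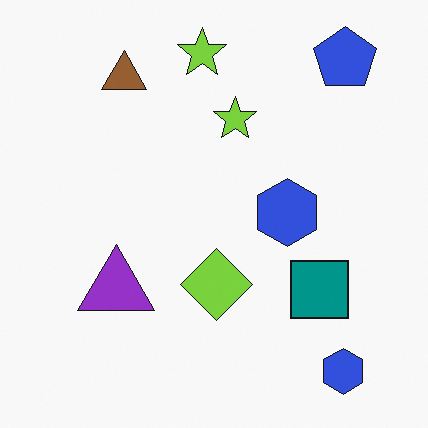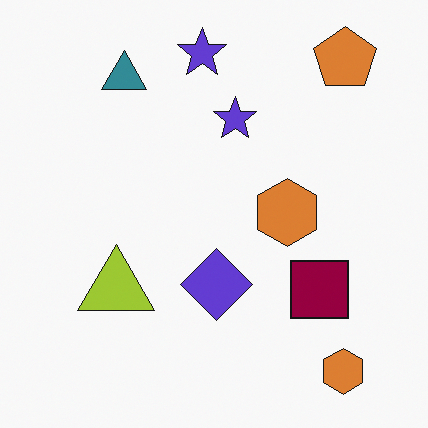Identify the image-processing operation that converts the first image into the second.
This is the original image hue-shifted by a large amount.

Every shape's color has rotated by the same amount around the hue wheel — a uniform hue shift.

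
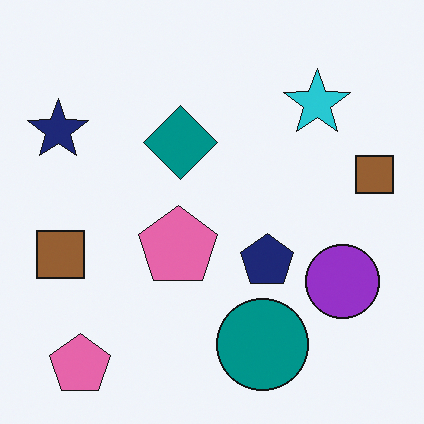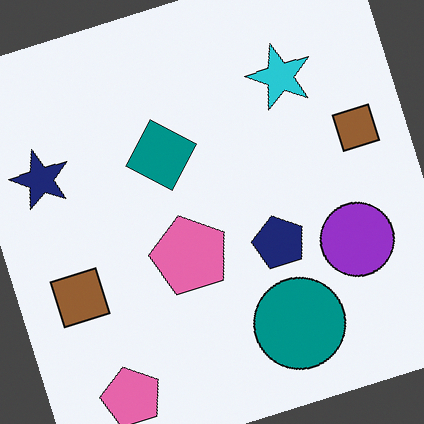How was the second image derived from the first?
This is the original image rotated counter-clockwise by a clearly visible amount.

Every shape is tilted by the same angle and the image corners show triangular fill wedges — a whole-image rotation by a non-right angle.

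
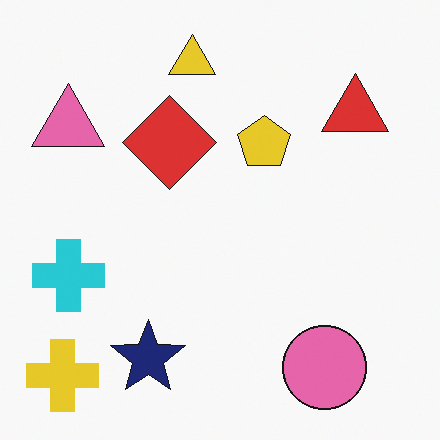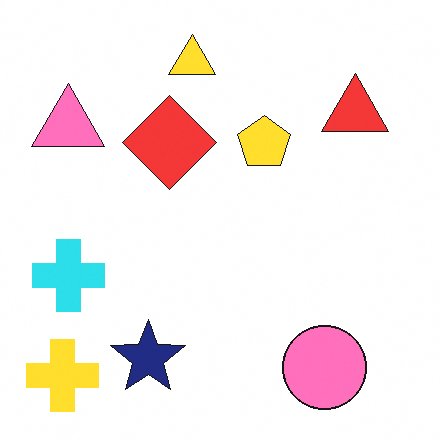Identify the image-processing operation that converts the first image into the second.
The transformation is: brightened a little.

Every pixel — background and shapes alike — is uniformly brightened.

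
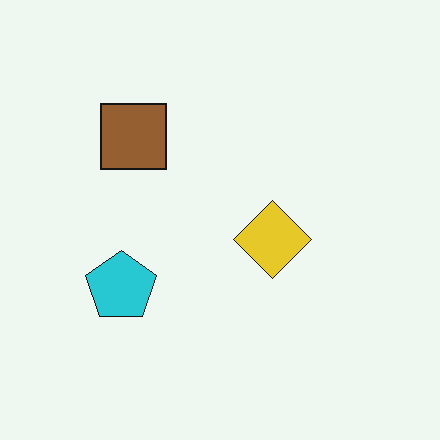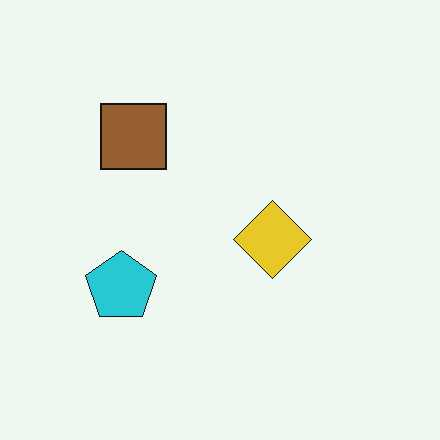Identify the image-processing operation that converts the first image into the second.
The second image is the first given moderate JPEG compression.

Blocky 8×8 compression artifacts appear around shape edges and the flat background shows ringing — characteristic JPEG degradation.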